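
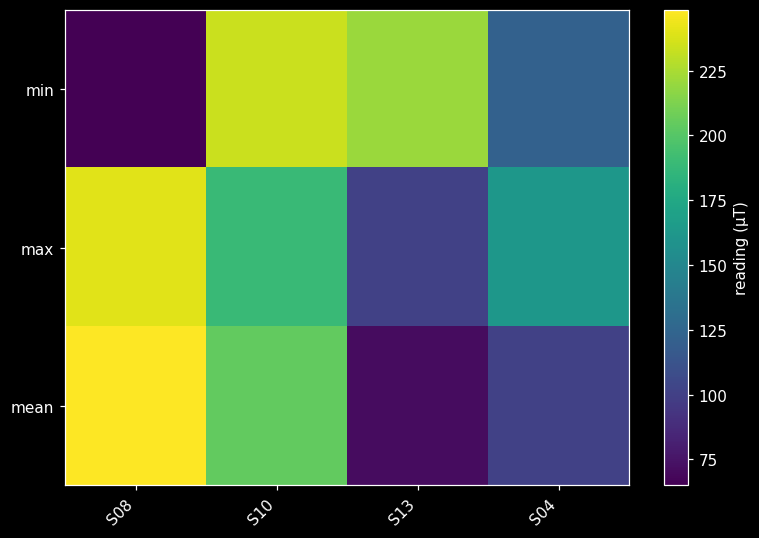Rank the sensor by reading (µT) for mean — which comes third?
S04

Top 4 for mean: S08 ≈ 240, S10 ≈ 200, S04 ≈ 100, S13 ≈ 80.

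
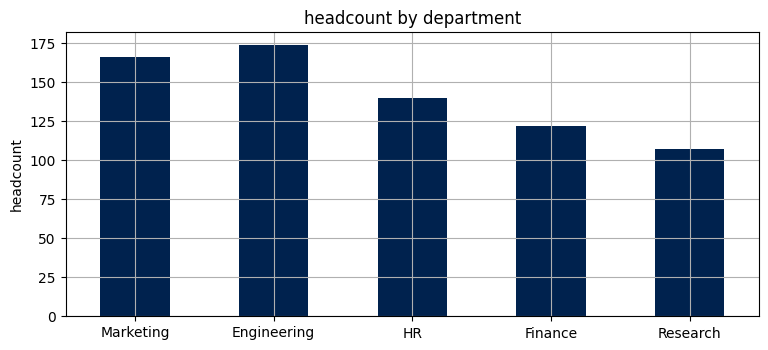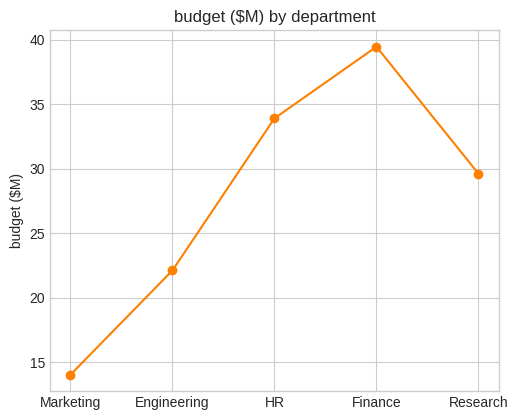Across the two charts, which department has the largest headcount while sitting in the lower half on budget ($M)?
Chart 2 median budget ($M) ≈ 30; below-median departments: Marketing, Engineering. Among those, Engineering has the highest headcount (≈ 180).

Engineering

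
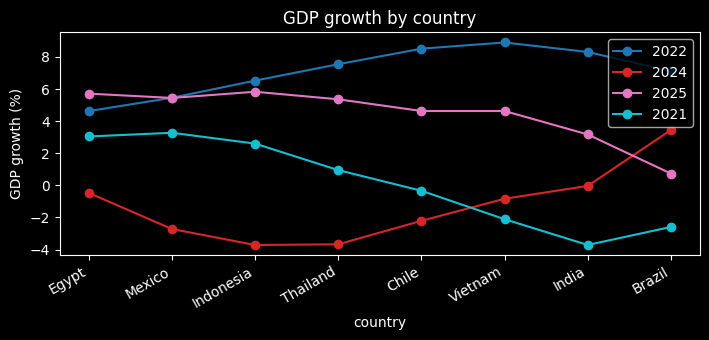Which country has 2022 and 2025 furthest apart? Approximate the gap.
Brazil: 2022 ≈ 8, 2025 ≈ 0 → gap ≈ 8. Next-largest (India) is only ≈ 4.

Brazil, ≈ 8 %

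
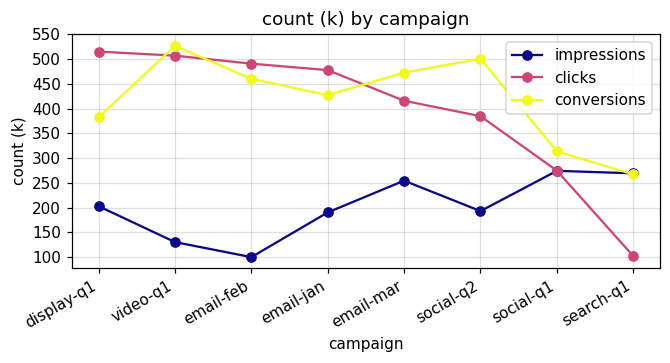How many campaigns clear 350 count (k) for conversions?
Above 350: display-q1, video-q1, email-feb, email-jan, email-mar, social-q2.

6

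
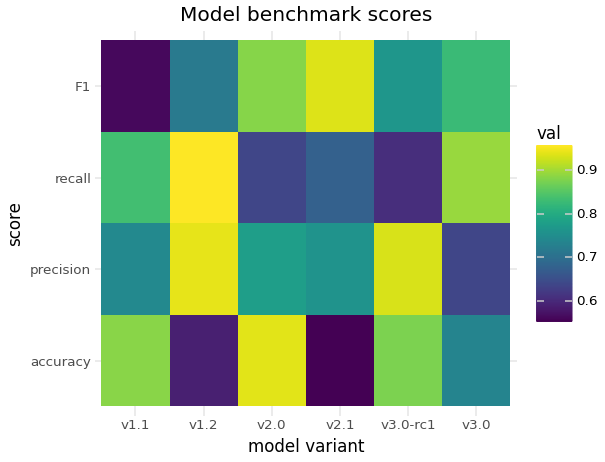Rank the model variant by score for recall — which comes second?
Top 3 for recall: v1.2 ≈ 0.95, v3.0 ≈ 0.90, v1.1 ≈ 0.85.

v3.0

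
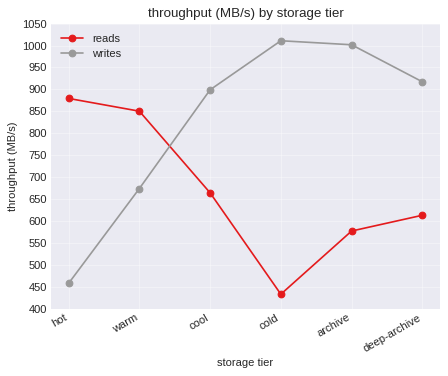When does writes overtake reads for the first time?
warm: writes ≈ 650 vs reads ≈ 850 (not yet); cool: writes ≈ 900 vs reads ≈ 650 (first crossover).

cool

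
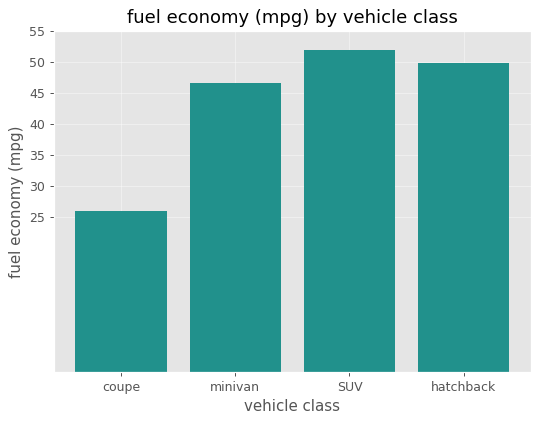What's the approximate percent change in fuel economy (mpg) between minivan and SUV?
≈ +11.1%

minivan ≈ 45, SUV ≈ 50; (50 − 45) / 45 ≈ +11.1%.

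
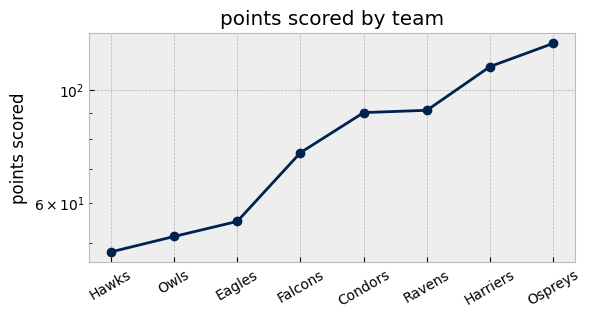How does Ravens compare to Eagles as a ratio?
≈ 1.5×

Ravens ≈ 90, Eagles ≈ 60; 90/60 ≈ 1.5.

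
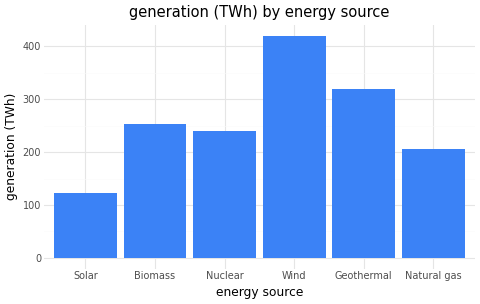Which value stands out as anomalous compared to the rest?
Wind ≈ 400; the rest sit between ≈ 100 and ≈ 300.

Wind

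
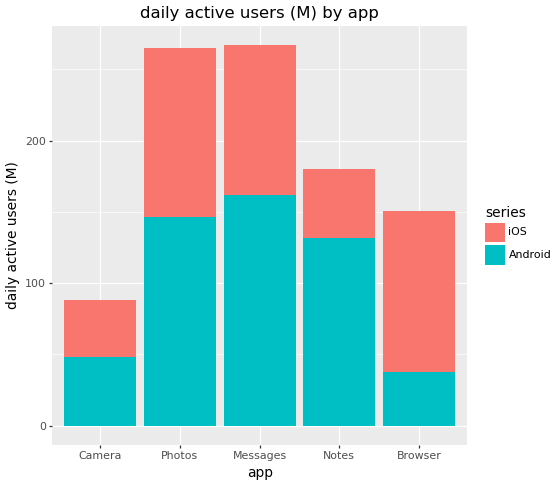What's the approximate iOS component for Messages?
iOS top ≈ 275, bottom ≈ 150; segment ≈ 125.

≈ 125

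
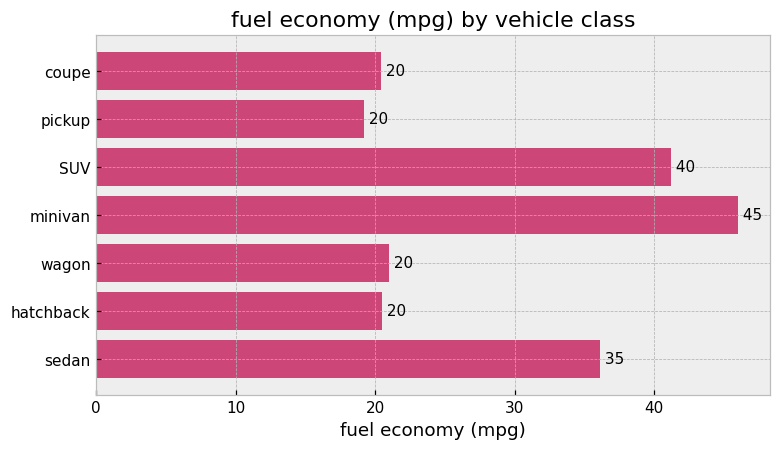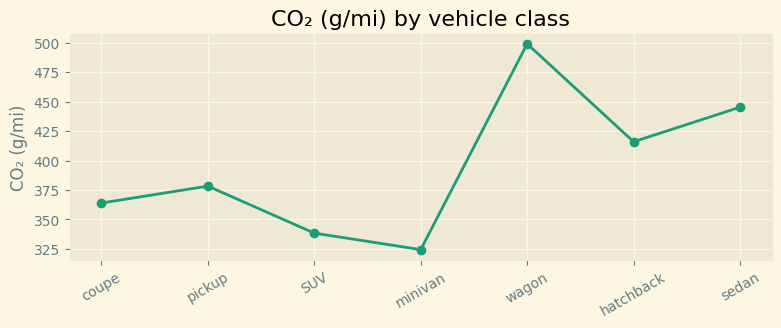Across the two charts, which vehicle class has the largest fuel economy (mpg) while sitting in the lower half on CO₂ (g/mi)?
minivan

Chart 2 median CO₂ (g/mi) ≈ 400; below-median vehicle classes: coupe, SUV, minivan. Among those, minivan has the highest fuel economy (mpg) (≈ 45).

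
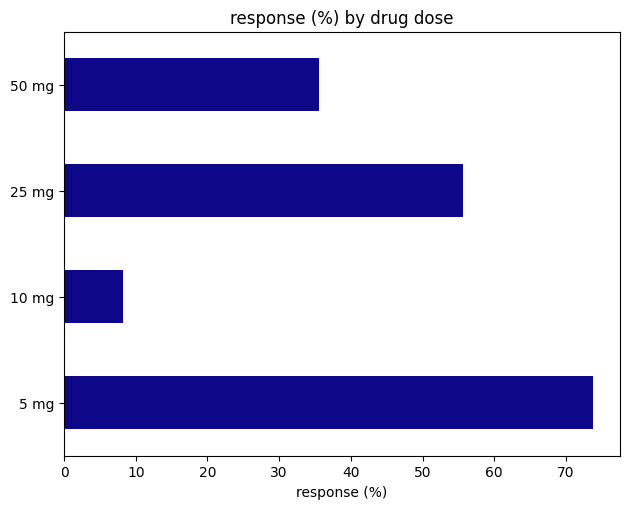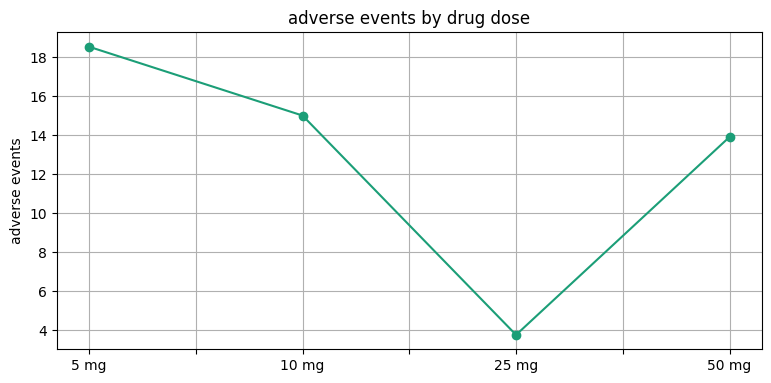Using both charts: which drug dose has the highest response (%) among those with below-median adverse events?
25 mg

Chart 2 median adverse events ≈ 14; below-median drug doses: 25 mg, 50 mg. Among those, 25 mg has the highest response (%) (≈ 60).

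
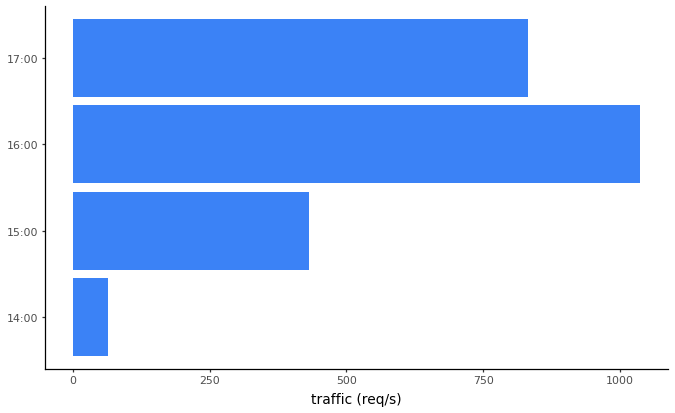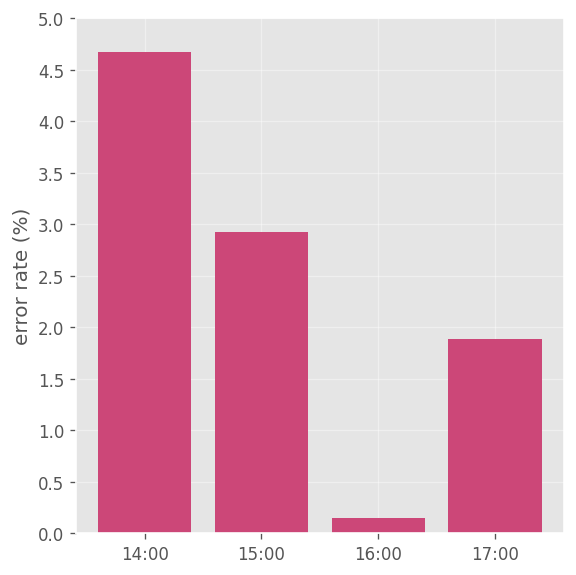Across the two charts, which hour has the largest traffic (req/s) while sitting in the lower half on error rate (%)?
16:00

Chart 2 median error rate (%) ≈ 2.5; below-median hours: 16:00, 17:00. Among those, 16:00 has the highest traffic (req/s) (≈ 1000).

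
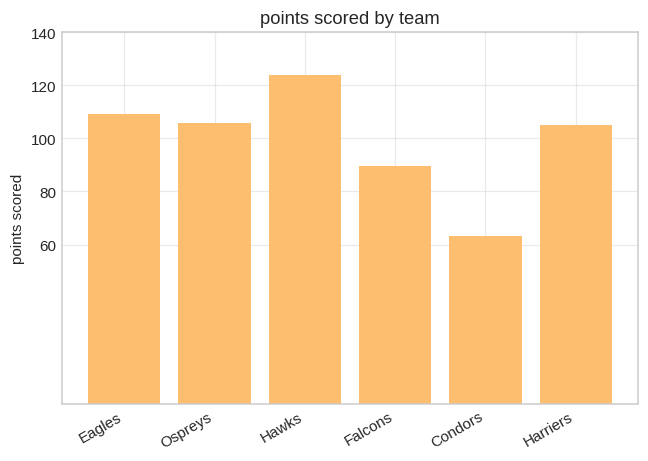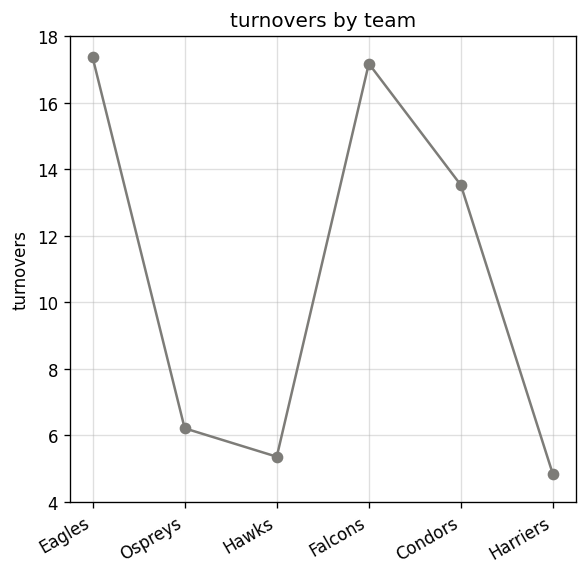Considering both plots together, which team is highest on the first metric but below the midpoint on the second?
Chart 2 median turnovers ≈ 10; below-median teams: Ospreys, Hawks, Harriers. Among those, Hawks has the highest points scored (≈ 120).

Hawks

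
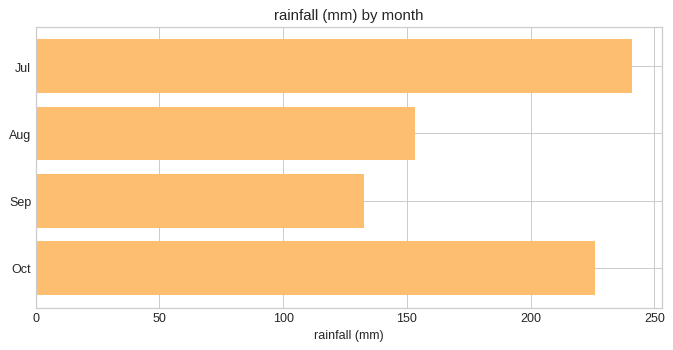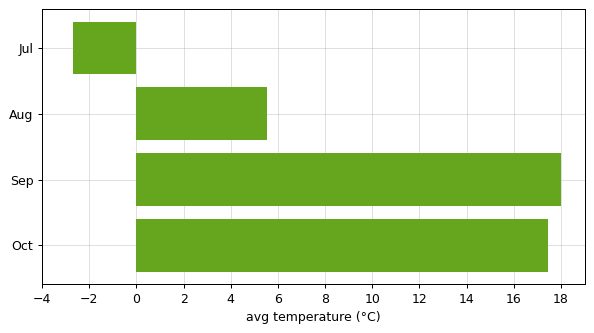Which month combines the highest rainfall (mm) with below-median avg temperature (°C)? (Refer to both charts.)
Chart 2 median avg temperature (°C) ≈ 12; below-median months: Jul, Aug. Among those, Jul has the highest rainfall (mm) (≈ 250).

Jul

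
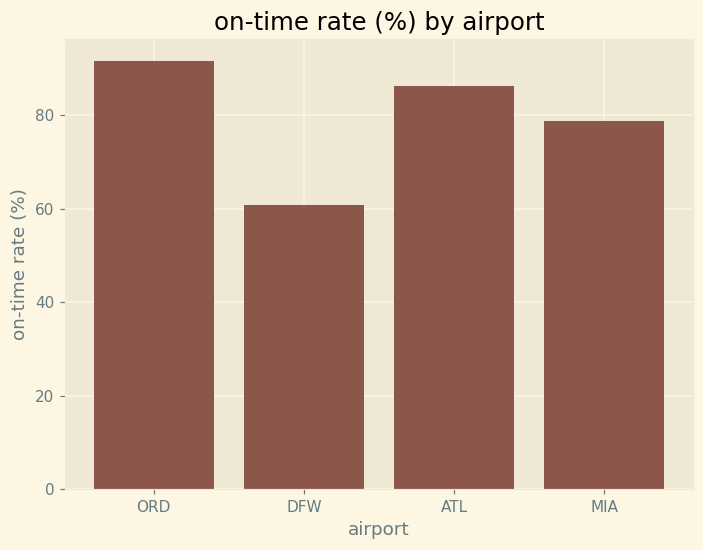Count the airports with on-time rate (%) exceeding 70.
Above 70: ORD, ATL, MIA.

3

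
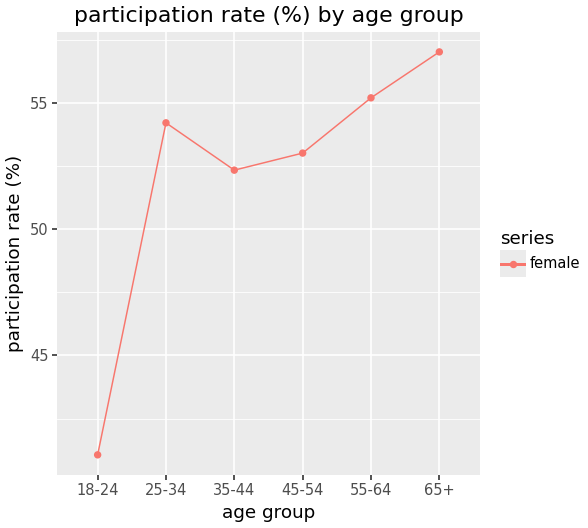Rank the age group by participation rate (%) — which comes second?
Top 3: 65+ ≈ 58, 55-64 ≈ 56, 25-34 ≈ 54.

55-64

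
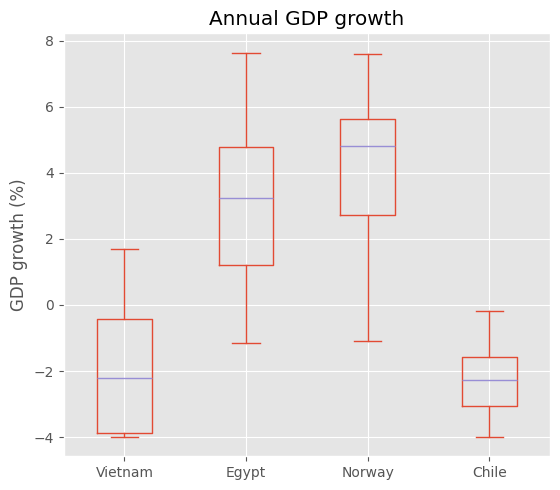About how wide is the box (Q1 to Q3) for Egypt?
Q3 ≈ 5.0, Q1 ≈ 1.0; IQR ≈ 4.0.

≈ 4.0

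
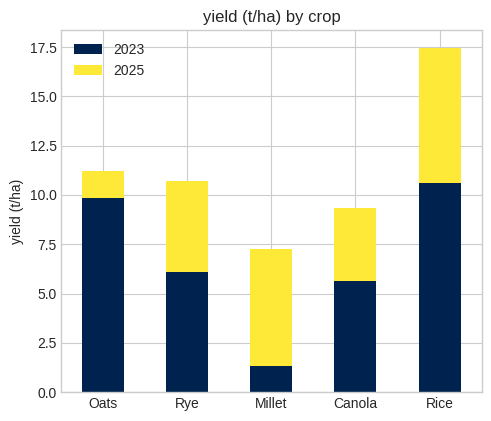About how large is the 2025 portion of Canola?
≈ 4

2025 top ≈ 10, bottom ≈ 6; segment ≈ 4.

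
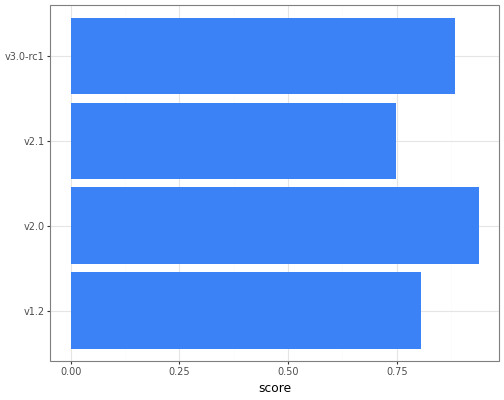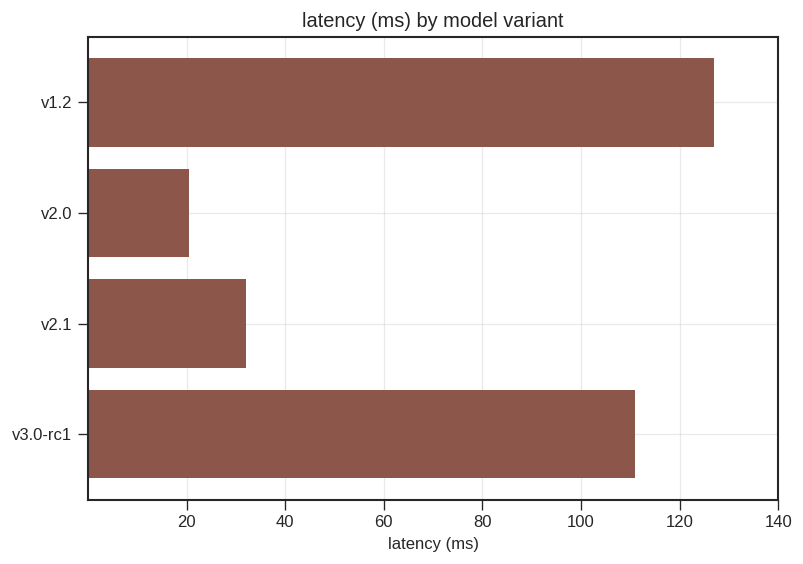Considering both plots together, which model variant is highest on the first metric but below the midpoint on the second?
Chart 2 median latency (ms) ≈ 80; below-median model variants: v2.0, v2.1. Among those, v2.0 has the highest score (≈ 0.9).

v2.0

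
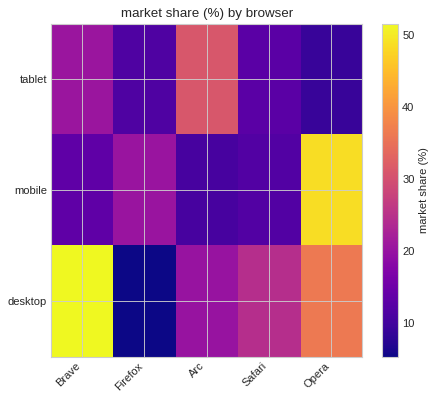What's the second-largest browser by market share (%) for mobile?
Top 3 for mobile: Opera ≈ 50, Firefox ≈ 20, Brave ≈ 15.

Firefox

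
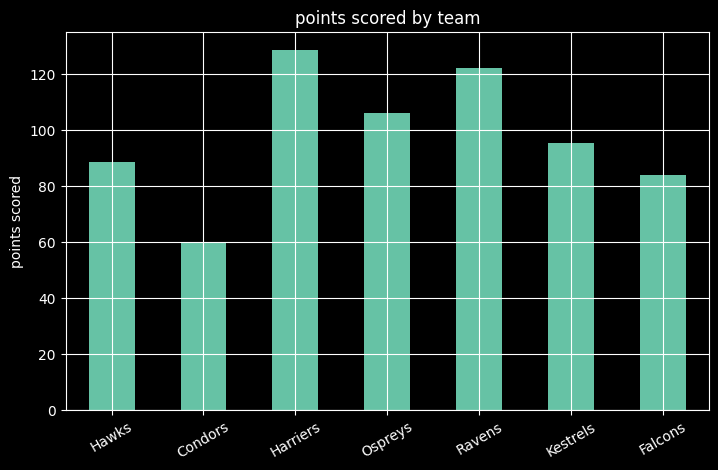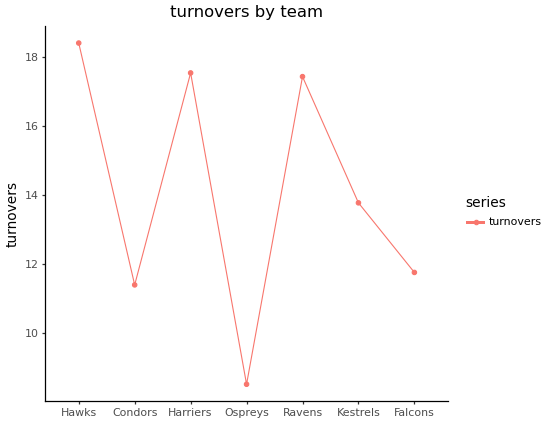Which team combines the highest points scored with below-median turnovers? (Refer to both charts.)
Ospreys

Chart 2 median turnovers ≈ 14; below-median teams: Condors, Ospreys, Falcons. Among those, Ospreys has the highest points scored (≈ 100).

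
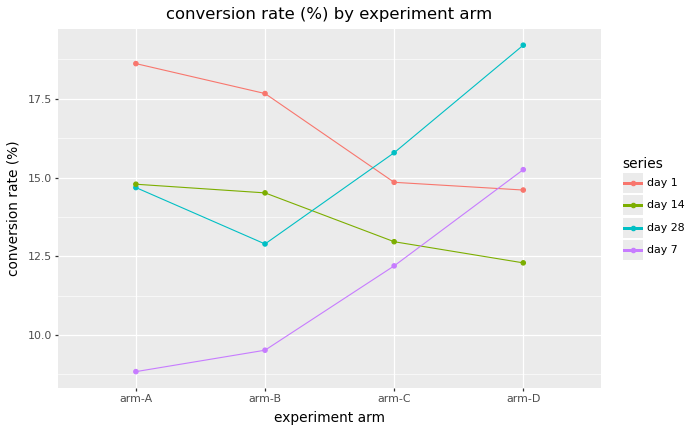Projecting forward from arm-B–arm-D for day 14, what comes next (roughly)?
Last three: 15, 13, 12 → slope ≈ -1.5/step → next ≈ 10.5.

≈ 10.5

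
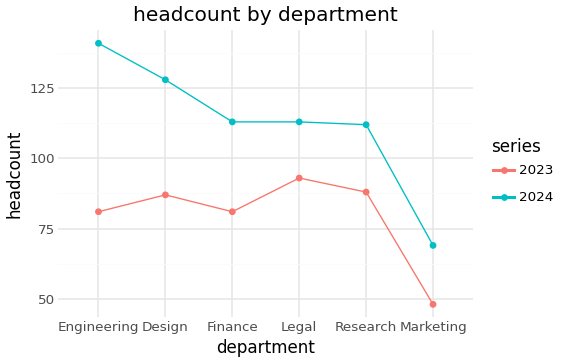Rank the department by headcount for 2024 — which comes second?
Design

Top 3 for 2024: Engineering ≈ 140, Design ≈ 130, Legal ≈ 110.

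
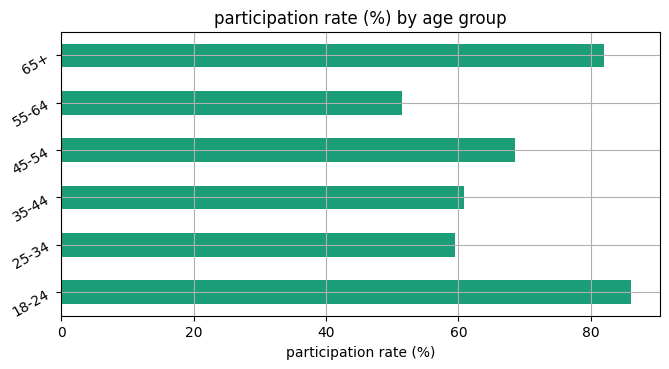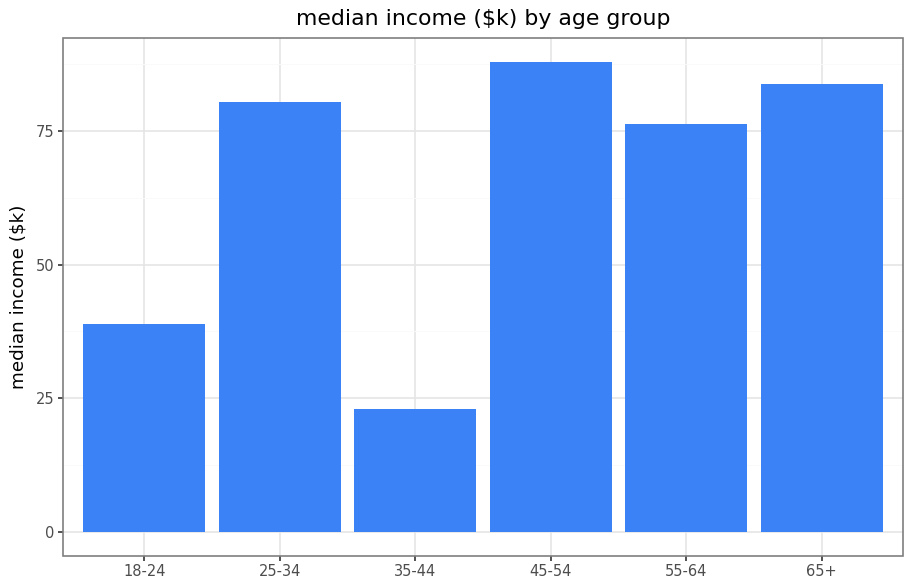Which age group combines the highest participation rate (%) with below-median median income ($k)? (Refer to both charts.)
18-24

Chart 2 median median income ($k) ≈ 80; below-median age groups: 18-24, 35-44, 55-64. Among those, 18-24 has the highest participation rate (%) (≈ 90).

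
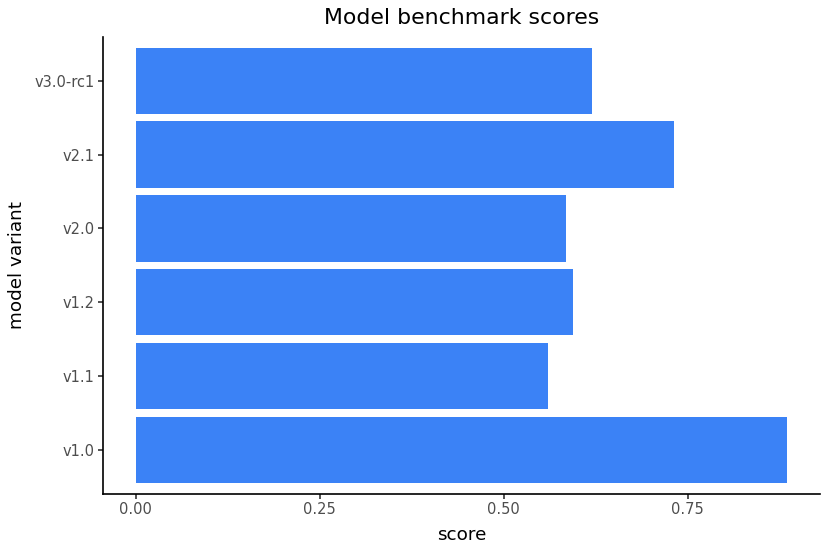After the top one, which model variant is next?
Top 3: v1.0 ≈ 0.9, v2.1 ≈ 0.7, v3.0-rc1 ≈ 0.6.

v2.1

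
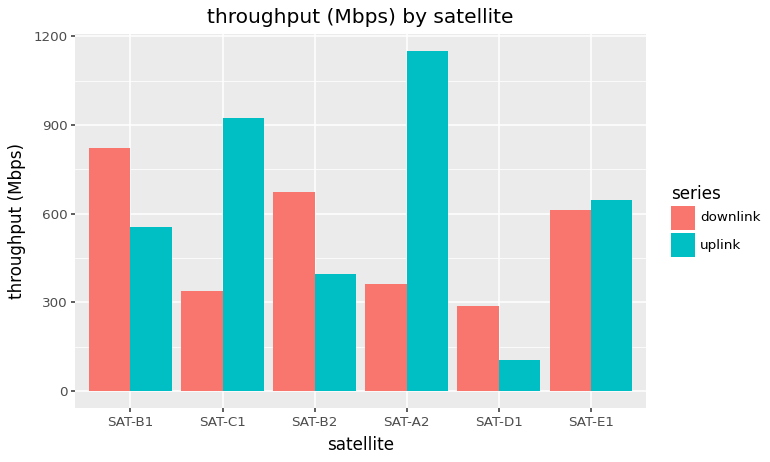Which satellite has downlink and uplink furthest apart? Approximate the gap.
SAT-A2: downlink ≈ 400, uplink ≈ 1100 → gap ≈ 700. Next-largest (SAT-C1) is only ≈ 600.

SAT-A2, ≈ 700 Mbps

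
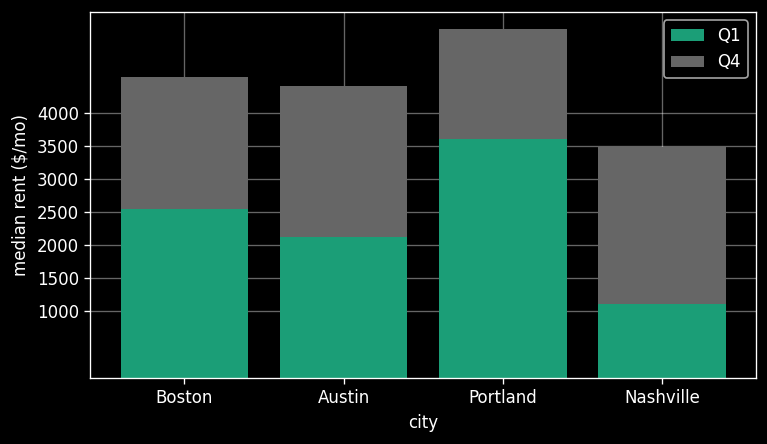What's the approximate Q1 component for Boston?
≈ 2500

Q1 top ≈ 2500, bottom ≈ 0; segment ≈ 2500.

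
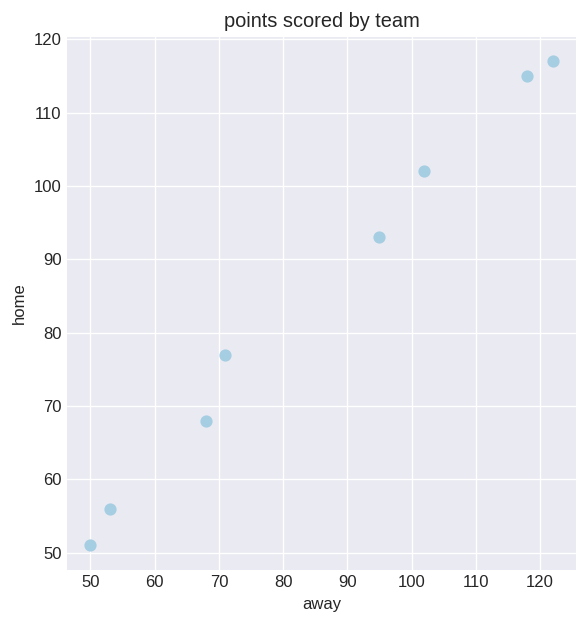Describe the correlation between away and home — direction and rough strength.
Points are positively correlated; strong (|r| ≈ 1.0).

positive, strong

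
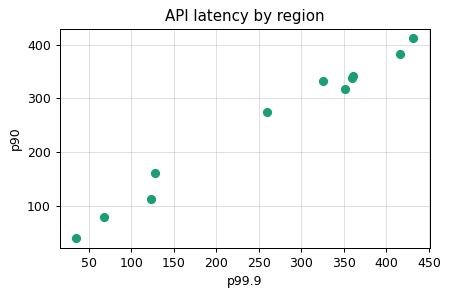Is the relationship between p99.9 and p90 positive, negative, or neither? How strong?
positive, strong

Points are positively correlated; strong (|r| ≈ 1.0).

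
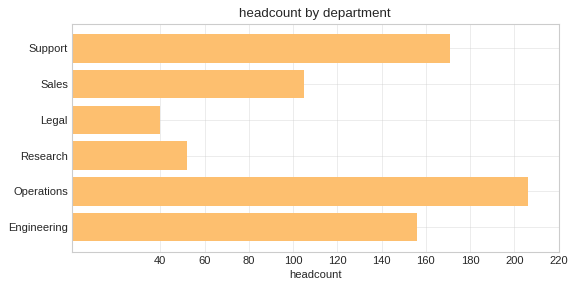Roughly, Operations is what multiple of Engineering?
Operations ≈ 200, Engineering ≈ 160; 200/160 ≈ 1.25.

≈ 1.25×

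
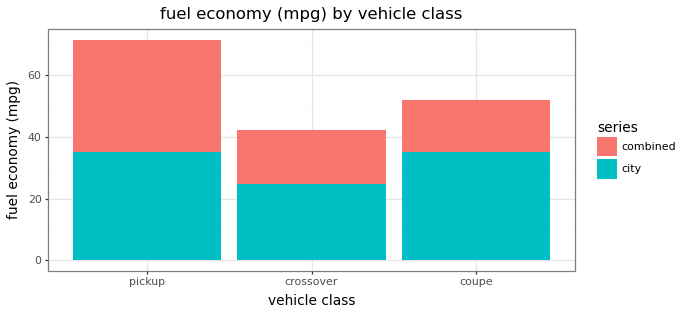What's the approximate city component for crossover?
city top ≈ 20, bottom ≈ 0; segment ≈ 20.

≈ 20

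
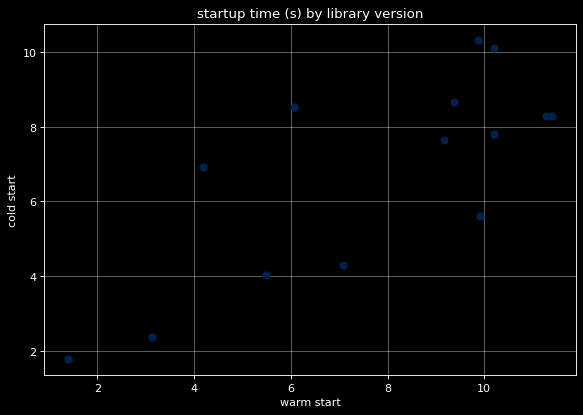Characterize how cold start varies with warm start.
Points are positively correlated; strong (|r| ≈ 0.8).

positive, strong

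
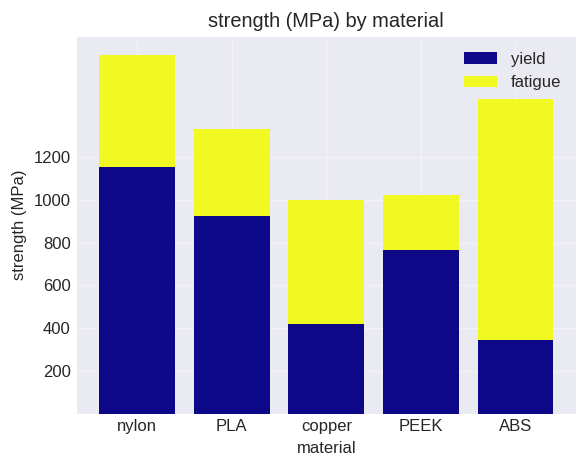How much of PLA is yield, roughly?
yield top ≈ 1000, bottom ≈ 0; segment ≈ 1000.

≈ 1000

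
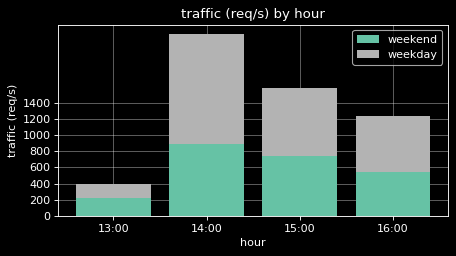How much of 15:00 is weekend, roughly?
≈ 800

weekend top ≈ 800, bottom ≈ 0; segment ≈ 800.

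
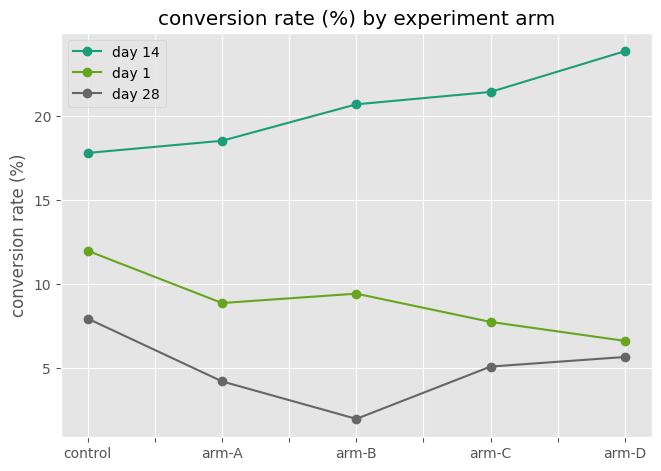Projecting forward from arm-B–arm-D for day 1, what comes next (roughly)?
≈ 4

Last three: 10, 8, 6 → slope ≈ -2/step → next ≈ 4.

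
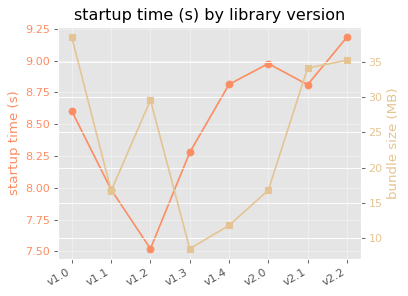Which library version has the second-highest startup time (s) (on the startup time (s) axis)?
Top 3 (on the startup time (s) axis): v2.2 ≈ 9.2, v2.0 ≈ 9.0, v1.4 ≈ 8.8.

v2.0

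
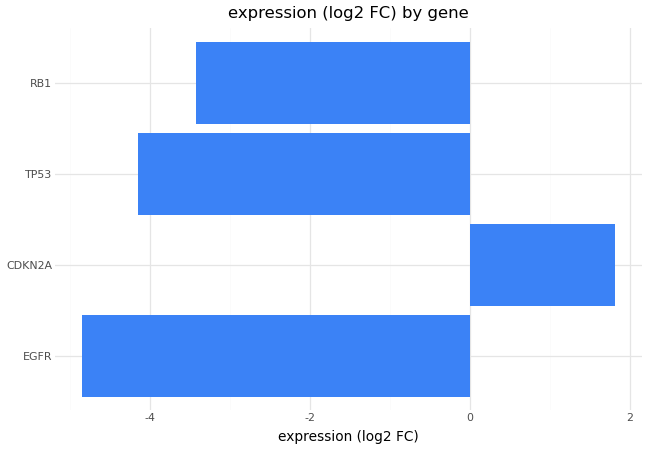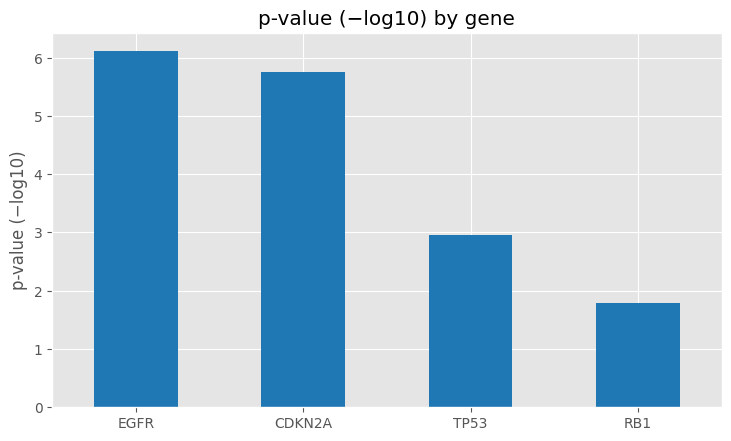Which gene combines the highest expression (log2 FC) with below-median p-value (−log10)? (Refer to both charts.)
Chart 2 median p-value (−log10) ≈ 4; below-median genes: TP53, RB1. Among those, RB1 has the highest expression (log2 FC) (≈ -3.4).

RB1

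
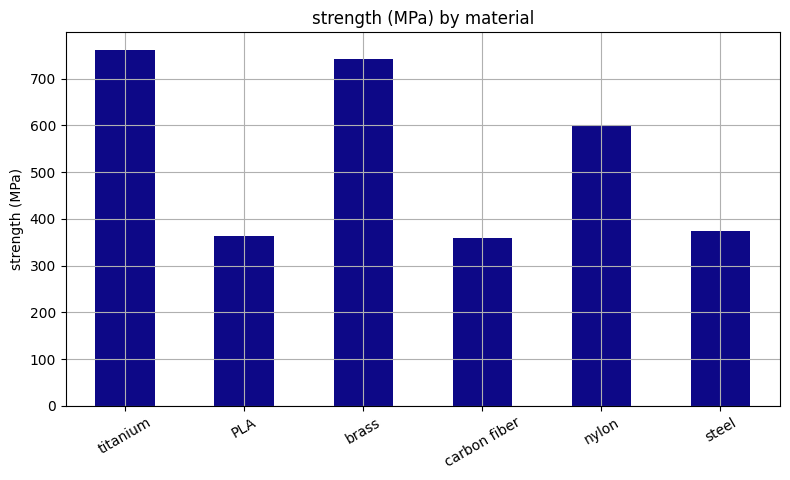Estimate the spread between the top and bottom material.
Max titanium ≈ 800, min carbon fiber ≈ 400; range ≈ 400.

≈ 400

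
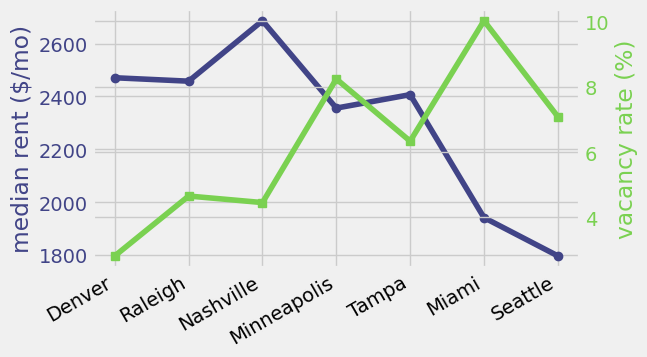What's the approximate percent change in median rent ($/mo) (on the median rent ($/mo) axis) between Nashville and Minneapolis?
Nashville ≈ 2700, Minneapolis ≈ 2400; (2400 − 2700) / 2700 ≈ -11.1%.

≈ -11.1%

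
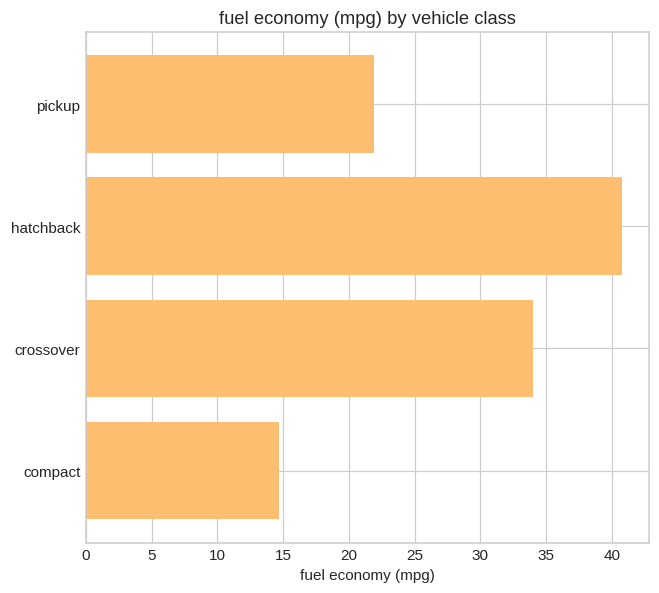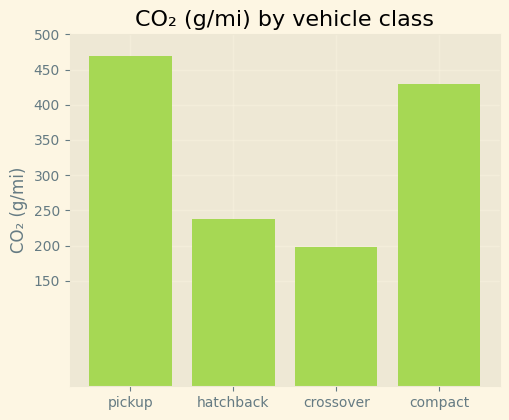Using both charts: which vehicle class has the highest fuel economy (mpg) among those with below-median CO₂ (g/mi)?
hatchback

Chart 2 median CO₂ (g/mi) ≈ 350; below-median vehicle classes: hatchback, crossover. Among those, hatchback has the highest fuel economy (mpg) (≈ 40).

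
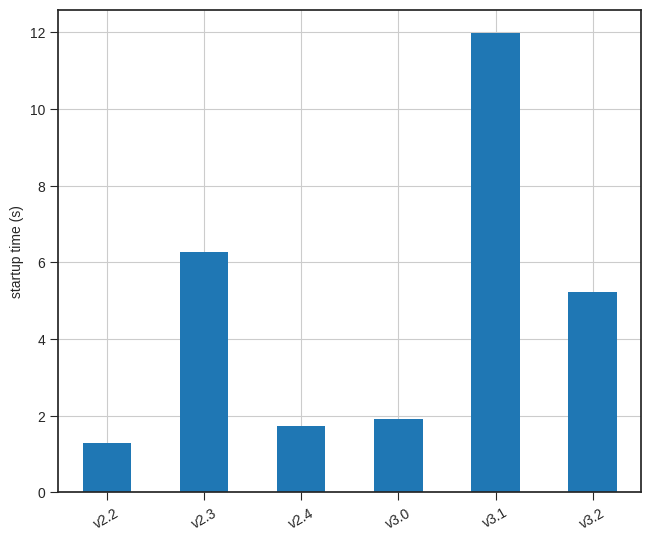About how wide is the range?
Max v3.1 ≈ 12, min v2.2 ≈ 1; range ≈ 11.

≈ 11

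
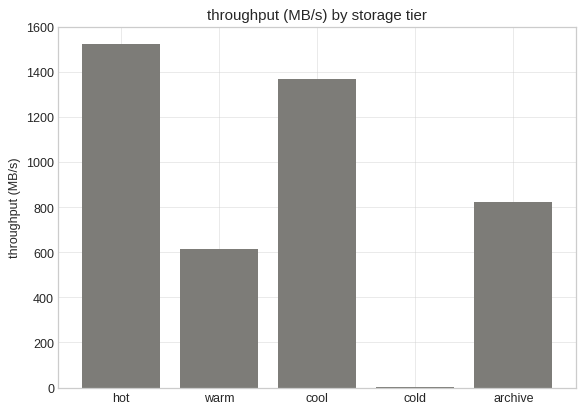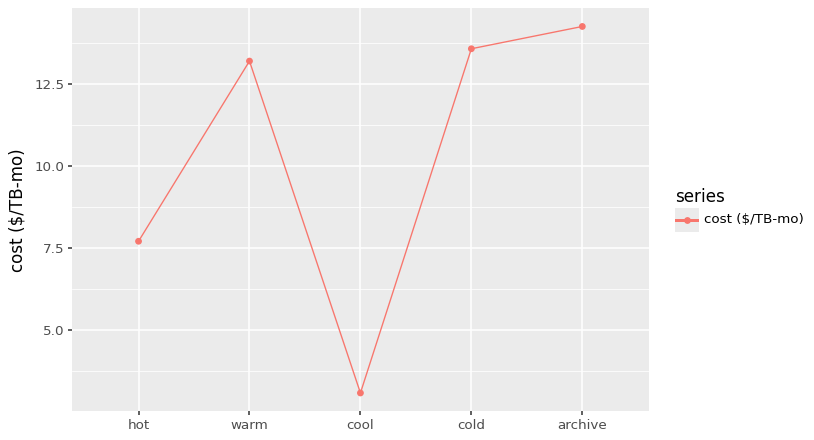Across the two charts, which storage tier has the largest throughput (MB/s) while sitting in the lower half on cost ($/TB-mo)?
Chart 2 median cost ($/TB-mo) ≈ 14; below-median storage tiers: hot, cool. Among those, hot has the highest throughput (MB/s) (≈ 1600).

hot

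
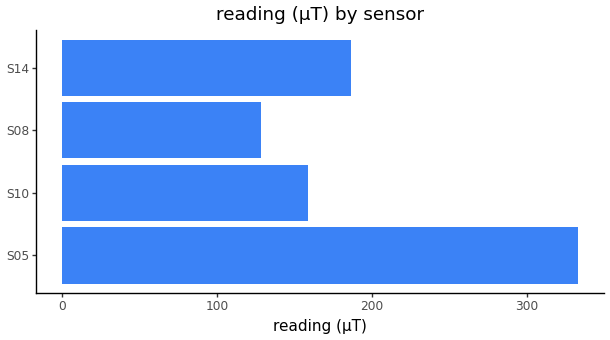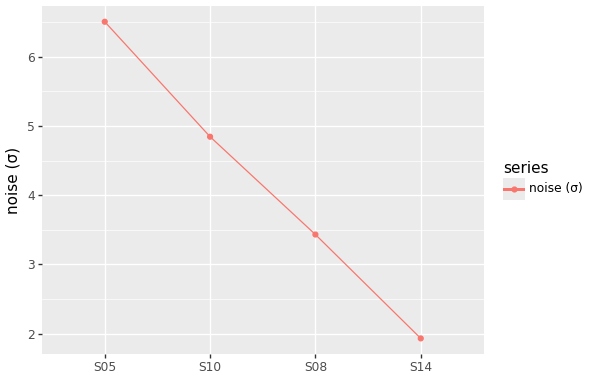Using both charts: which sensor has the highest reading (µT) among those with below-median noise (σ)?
Chart 2 median noise (σ) ≈ 4; below-median sensors: S08, S14. Among those, S14 has the highest reading (µT) (≈ 200).

S14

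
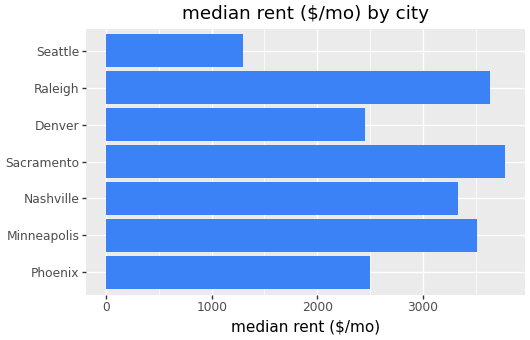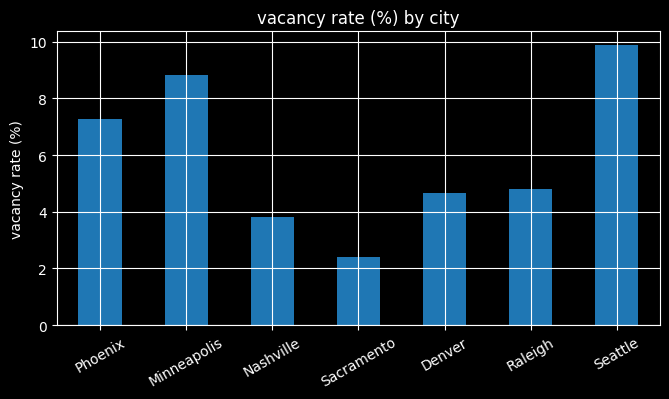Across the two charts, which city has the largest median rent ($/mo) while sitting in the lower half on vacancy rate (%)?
Chart 2 median vacancy rate (%) ≈ 5; below-median cities: Nashville, Sacramento, Denver. Among those, Sacramento has the highest median rent ($/mo) (≈ 4000).

Sacramento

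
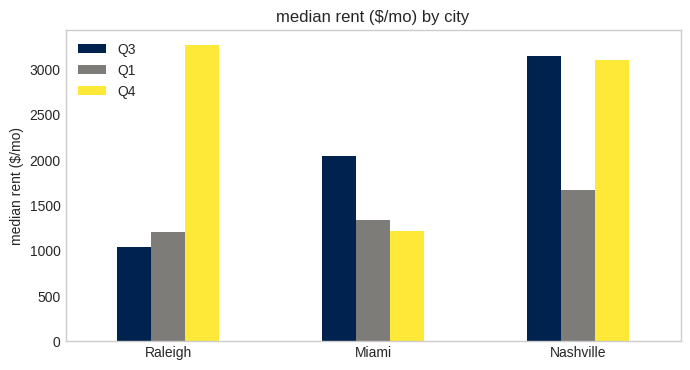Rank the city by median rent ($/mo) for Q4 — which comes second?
Top 3 for Q4: Raleigh ≈ 3500, Nashville ≈ 3000, Miami ≈ 1000.

Nashville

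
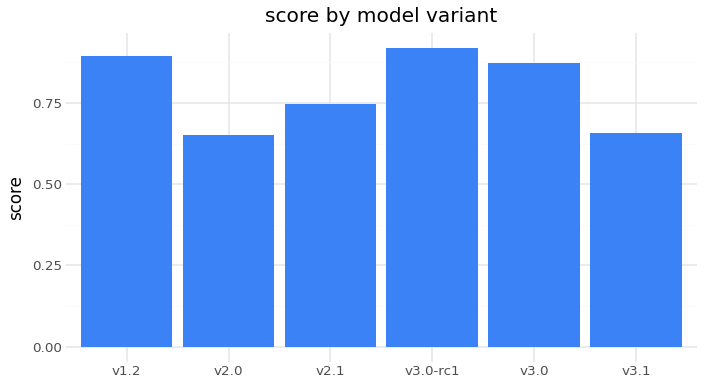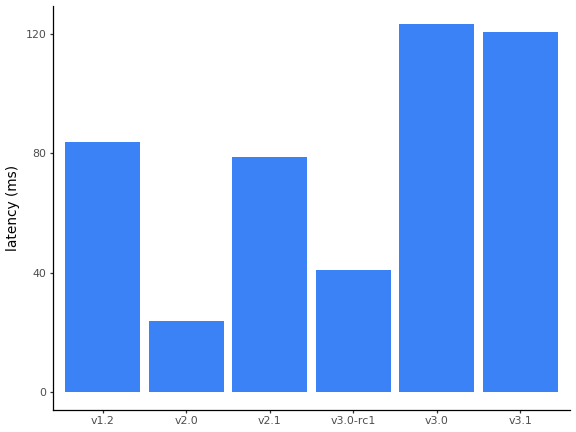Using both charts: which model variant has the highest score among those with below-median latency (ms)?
v3.0-rc1

Chart 2 median latency (ms) ≈ 80; below-median model variants: v2.0, v2.1, v3.0-rc1. Among those, v3.0-rc1 has the highest score (≈ 0.9).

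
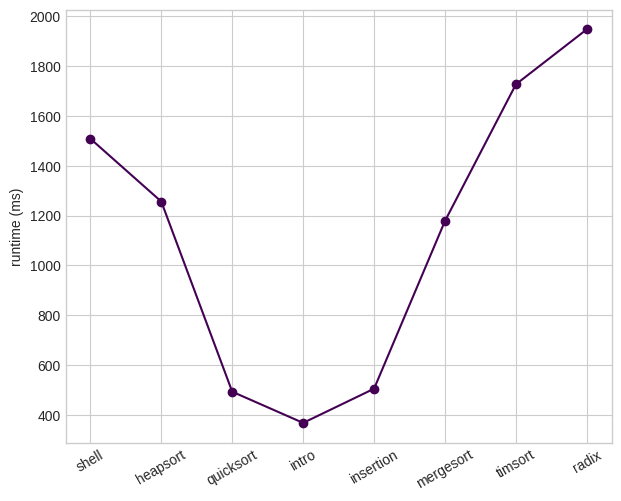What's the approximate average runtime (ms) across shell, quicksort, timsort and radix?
≈ 1450

(1600 + 400 + 1800 + 2000) / 4 ≈ 1450.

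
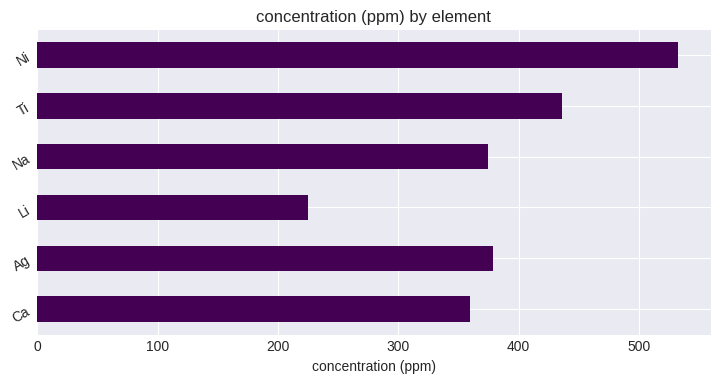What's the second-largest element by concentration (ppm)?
Top 3: Ni ≈ 550, Ti ≈ 450, Ag ≈ 400.

Ti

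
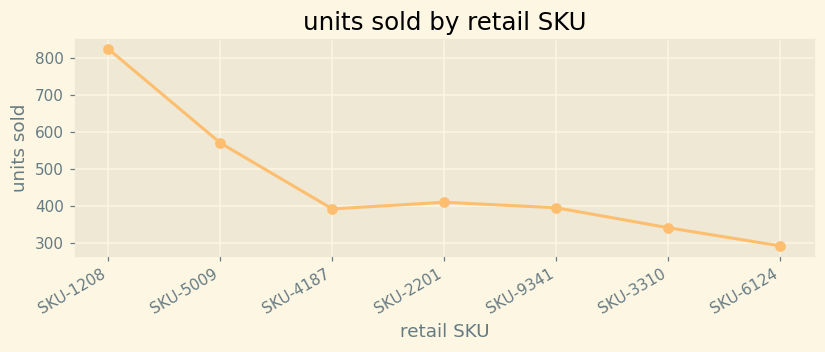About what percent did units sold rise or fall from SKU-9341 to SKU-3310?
≈ -12.5%

SKU-9341 ≈ 400, SKU-3310 ≈ 350; (350 − 400) / 400 ≈ -12.5%.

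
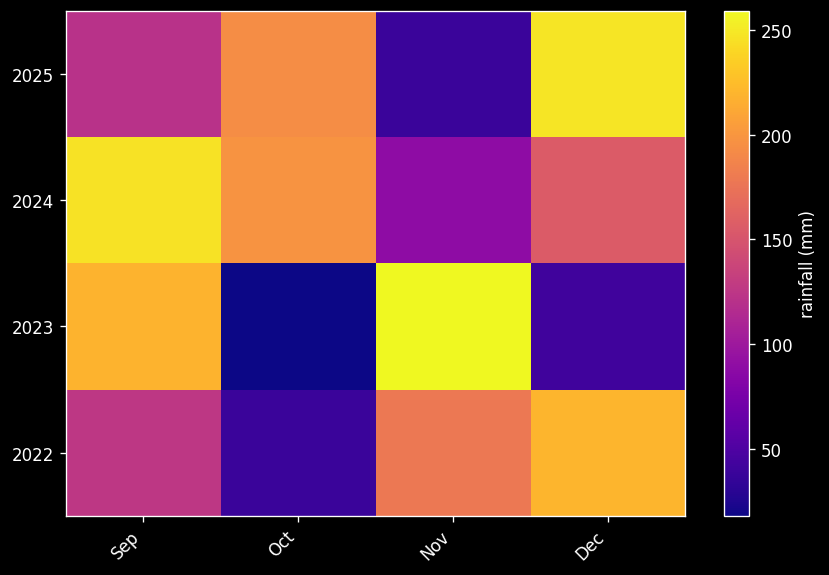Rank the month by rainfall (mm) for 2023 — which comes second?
Sep

Top 3 for 2023: Nov ≈ 250, Sep ≈ 225, Dec ≈ 50.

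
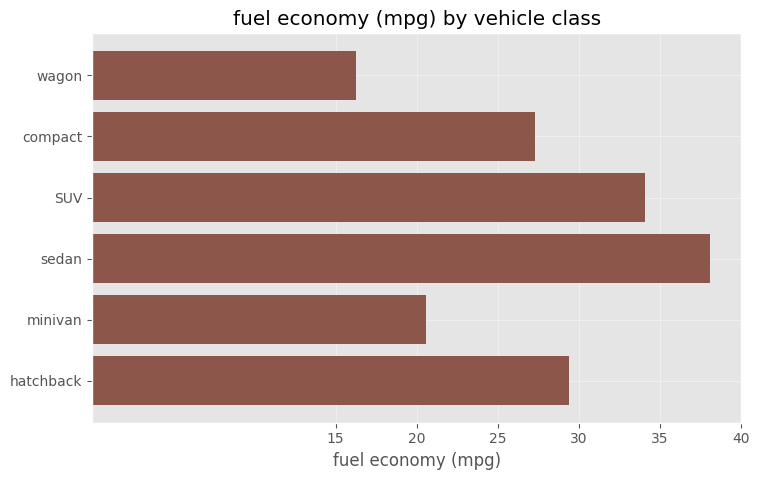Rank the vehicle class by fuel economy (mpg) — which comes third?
Top 4: sedan ≈ 40, SUV ≈ 35, hatchback ≈ 30, compact ≈ 25.

hatchback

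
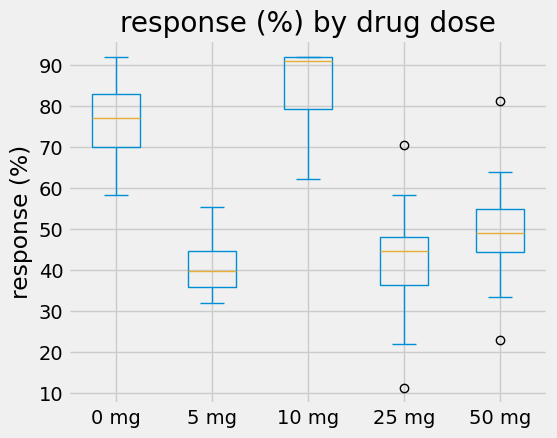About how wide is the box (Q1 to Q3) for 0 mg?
≈ 15

Q3 ≈ 85, Q1 ≈ 70; IQR ≈ 15.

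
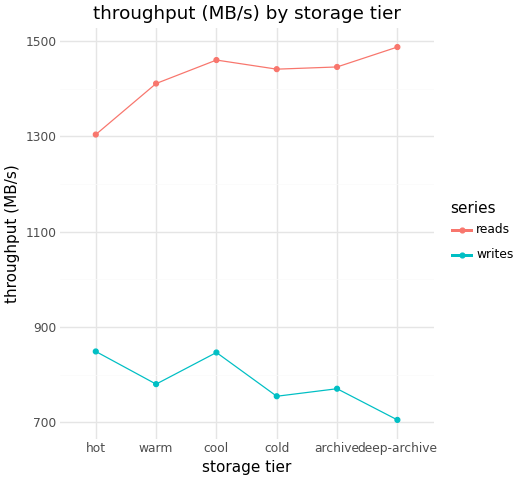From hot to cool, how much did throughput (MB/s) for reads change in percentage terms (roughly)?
hot ≈ 1300, cool ≈ 1500; (1500 − 1300) / 1300 ≈ +15.4%.

≈ +15.4%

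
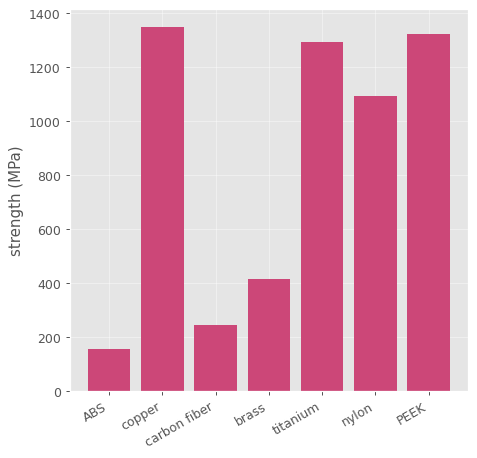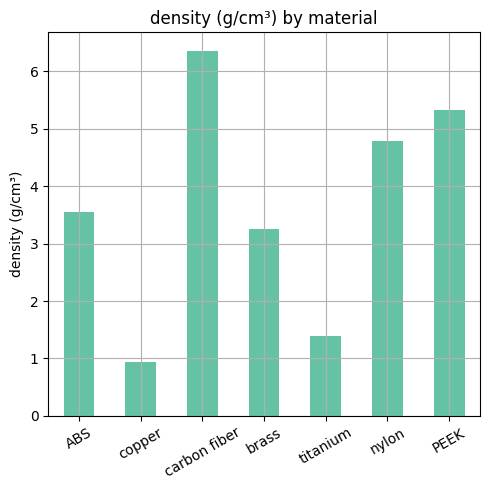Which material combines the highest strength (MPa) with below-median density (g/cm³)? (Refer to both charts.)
Chart 2 median density (g/cm³) ≈ 4; below-median materials: copper, brass, titanium. Among those, copper has the highest strength (MPa) (≈ 1400).

copper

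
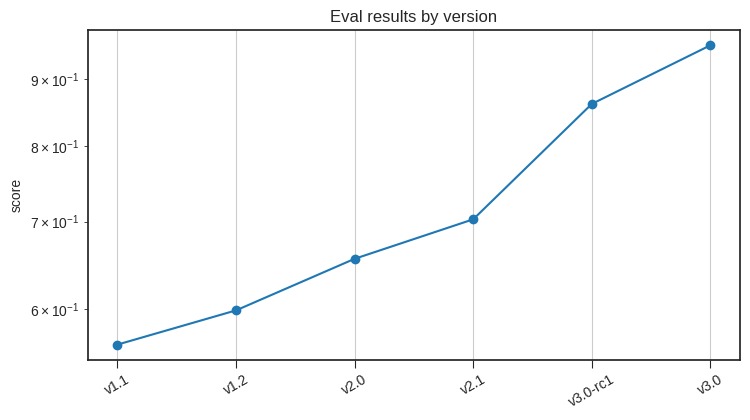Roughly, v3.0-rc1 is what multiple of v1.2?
≈ 1.42×

v3.0-rc1 ≈ 0.85, v1.2 ≈ 0.60; 0.85/0.60 ≈ 1.42.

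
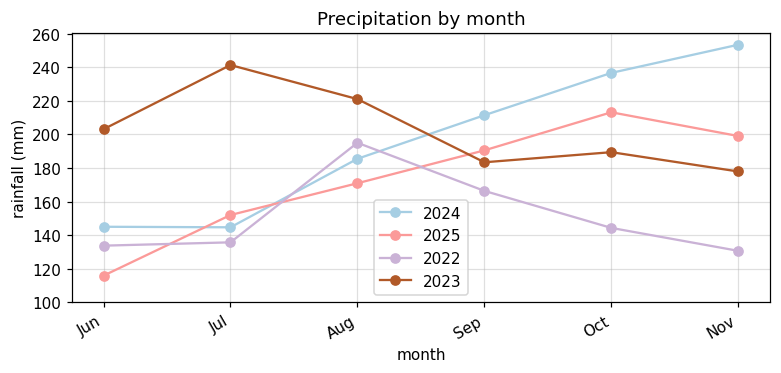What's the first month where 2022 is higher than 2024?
Jul: 2022 ≈ 140 vs 2024 ≈ 140 (not yet); Aug: 2022 ≈ 200 vs 2024 ≈ 180 (first crossover).

Aug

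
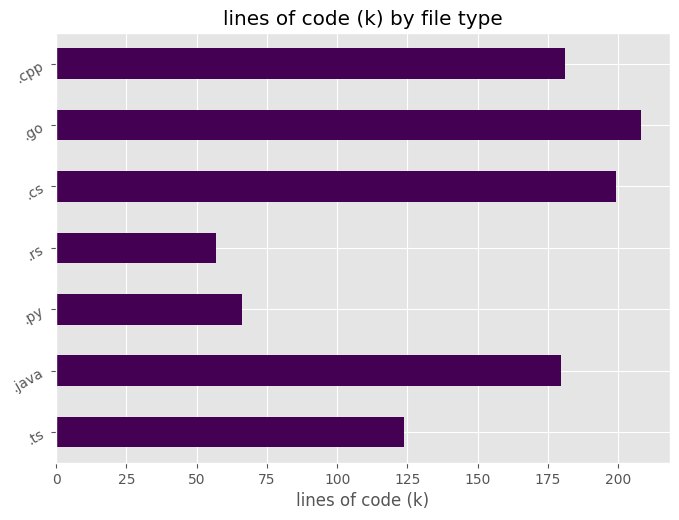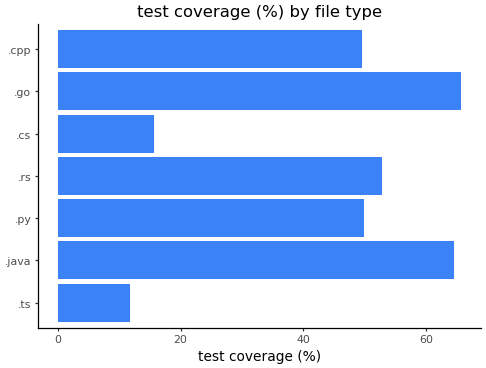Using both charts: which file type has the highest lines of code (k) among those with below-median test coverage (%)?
Chart 2 median test coverage (%) ≈ 50; below-median file types: .ts, .cs, .cpp. Among those, .cs has the highest lines of code (k) (≈ 200).

.cs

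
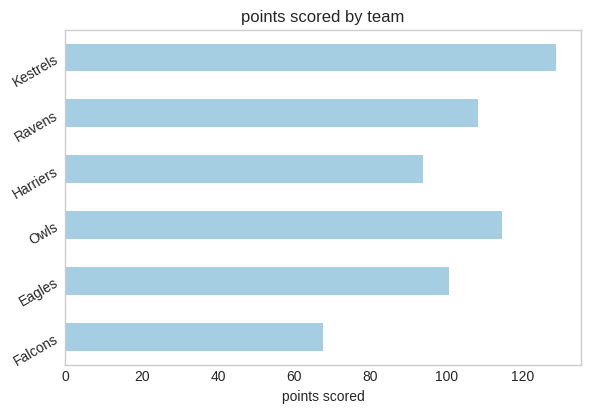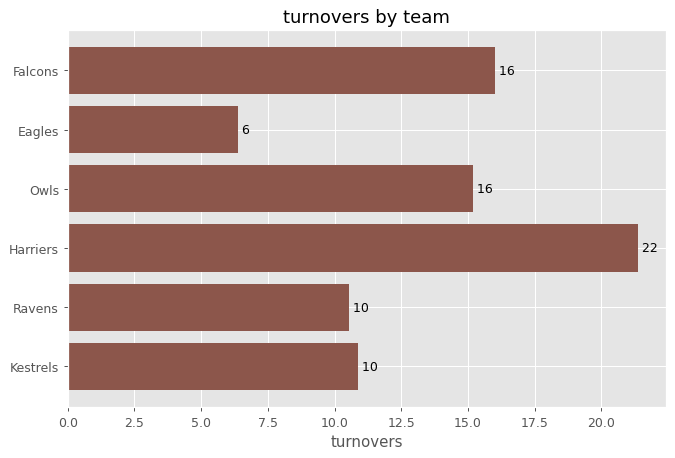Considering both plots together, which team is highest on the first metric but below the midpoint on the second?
Chart 2 median turnovers ≈ 14; below-median teams: Eagles, Ravens, Kestrels. Among those, Kestrels has the highest points scored (≈ 120).

Kestrels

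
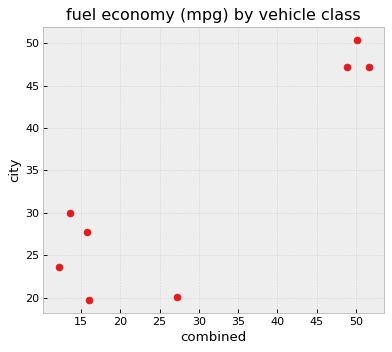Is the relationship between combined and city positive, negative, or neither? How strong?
positive, strong

Points are positively correlated; strong (|r| ≈ 0.9).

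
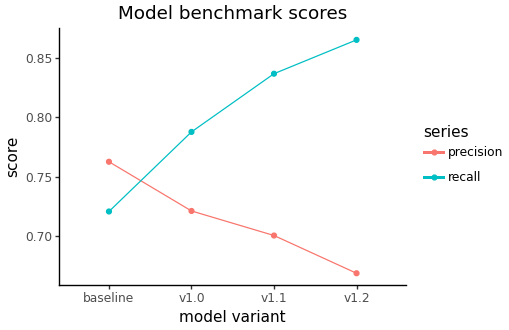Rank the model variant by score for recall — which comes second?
Top 3 for recall: v1.2 ≈ 0.86, v1.1 ≈ 0.84, v1.0 ≈ 0.78.

v1.1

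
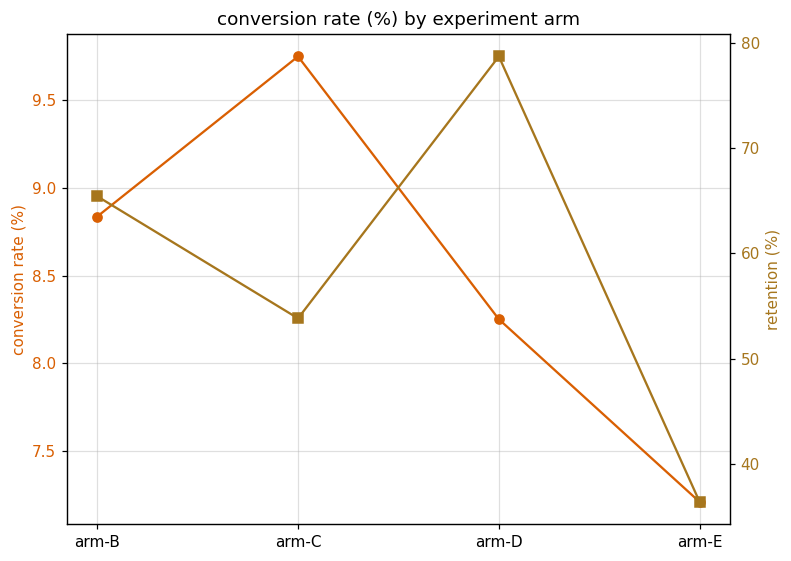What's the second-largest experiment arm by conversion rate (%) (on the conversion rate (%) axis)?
arm-B

Top 3 (on the conversion rate (%) axis): arm-C ≈ 9.5, arm-B ≈ 9.0, arm-D ≈ 8.5.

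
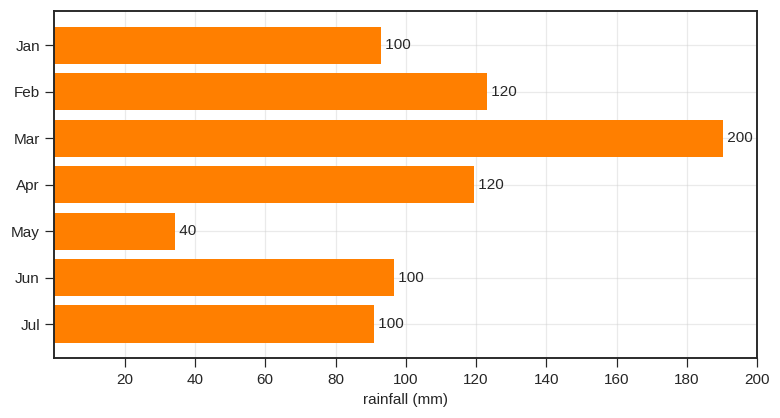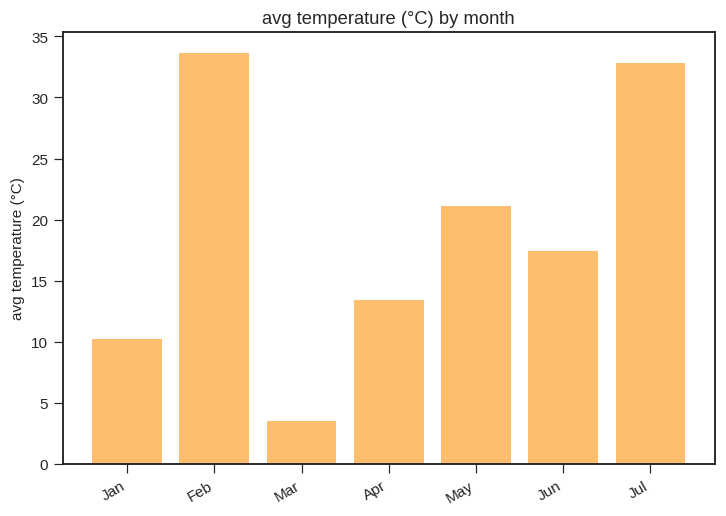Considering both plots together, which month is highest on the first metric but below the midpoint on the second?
Mar

Chart 2 median avg temperature (°C) ≈ 15; below-median months: Jan, Mar, Apr. Among those, Mar has the highest rainfall (mm) (≈ 200).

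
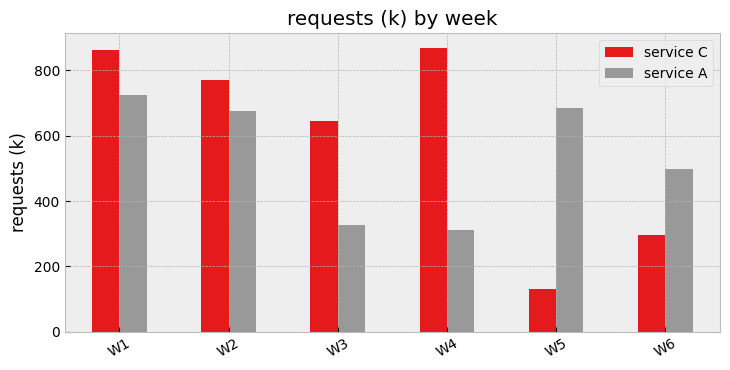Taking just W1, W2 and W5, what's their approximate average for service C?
≈ 600

(900 + 800 + 100) / 3 ≈ 600.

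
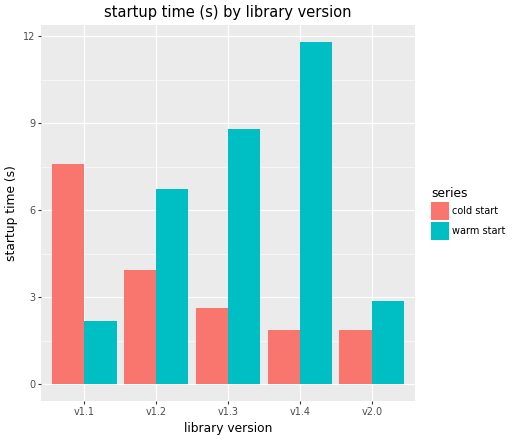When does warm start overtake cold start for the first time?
v1.1: warm start ≈ 2 vs cold start ≈ 8 (not yet); v1.2: warm start ≈ 7 vs cold start ≈ 4 (first crossover).

v1.2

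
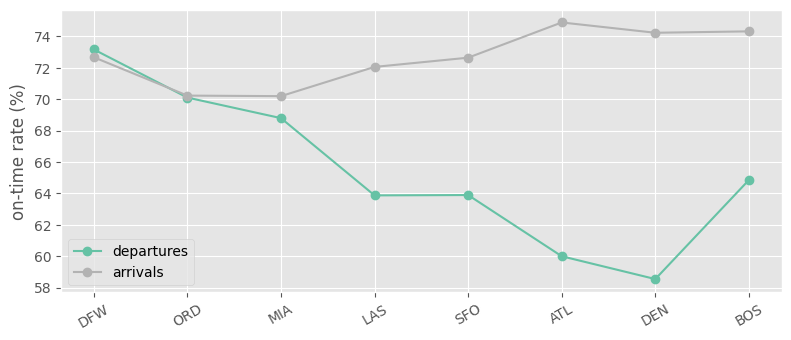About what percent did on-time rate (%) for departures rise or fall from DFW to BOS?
DFW ≈ 74, BOS ≈ 64; (64 − 74) / 74 ≈ -13.5%.

≈ -13.5%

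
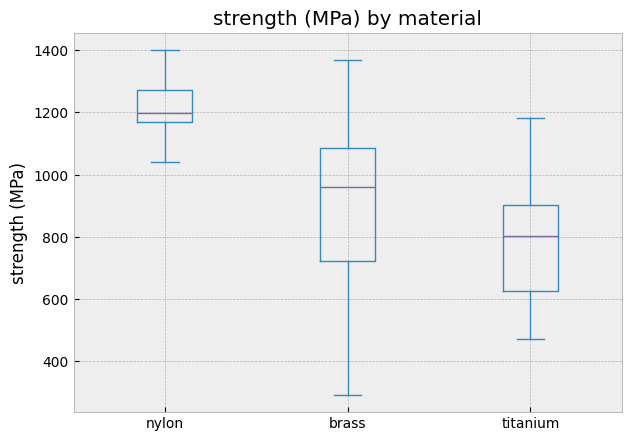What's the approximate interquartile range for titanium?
Q3 ≈ 900, Q1 ≈ 650; IQR ≈ 250.

≈ 250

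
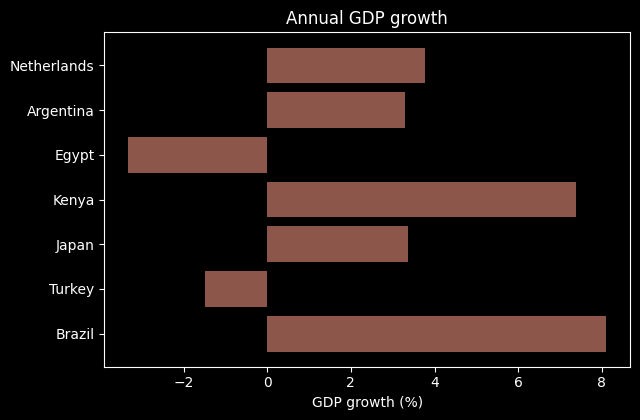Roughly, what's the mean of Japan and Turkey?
(3 + -1) / 2 ≈ 1.

≈ 1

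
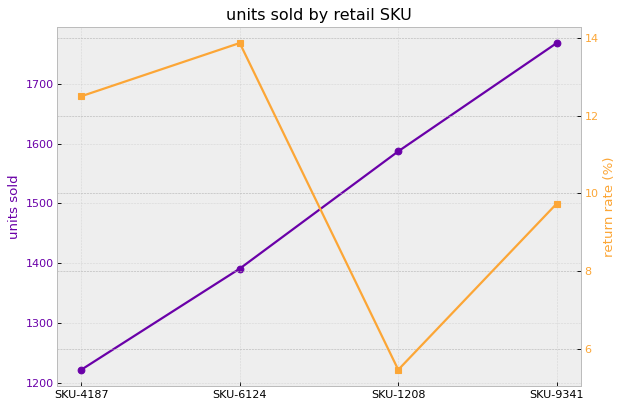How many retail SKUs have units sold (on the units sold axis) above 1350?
Above 1350: SKU-6124, SKU-1208, SKU-9341.

3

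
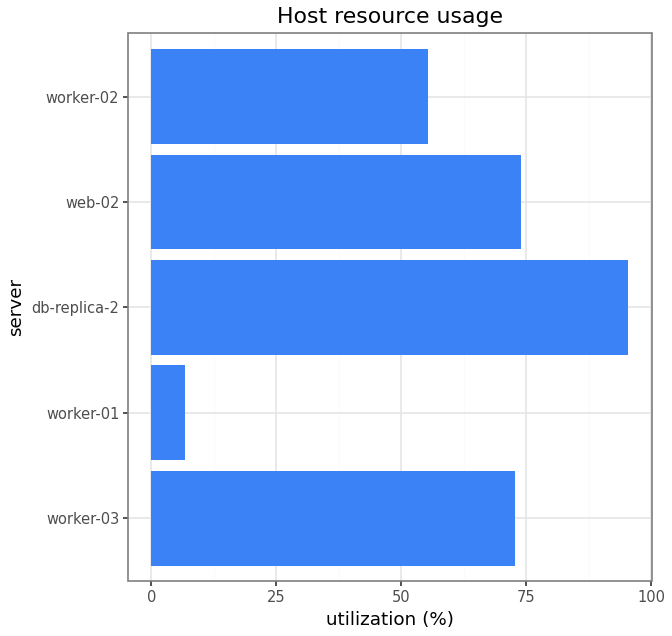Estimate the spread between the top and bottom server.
Max db-replica-2 ≈ 100, min worker-01 ≈ 10; range ≈ 90.

≈ 90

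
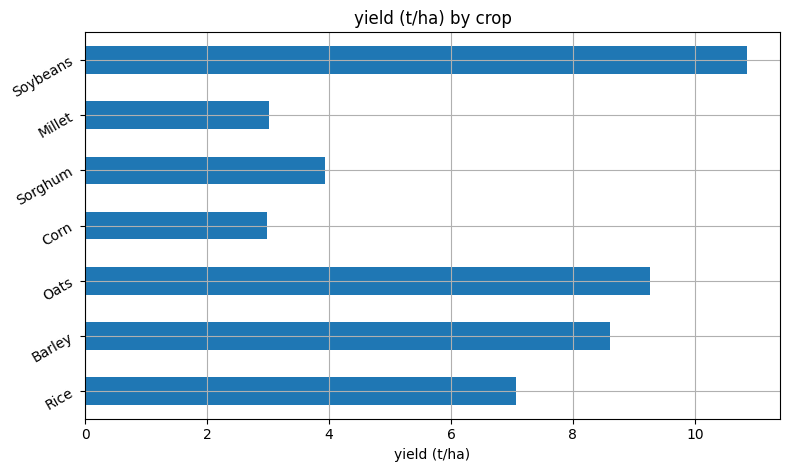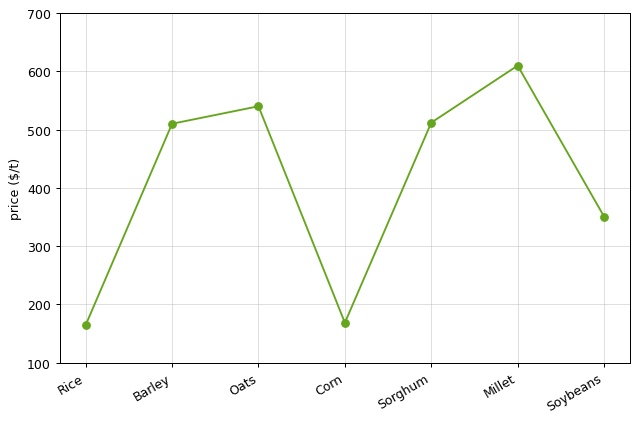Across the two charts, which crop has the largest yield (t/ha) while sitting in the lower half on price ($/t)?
Soybeans

Chart 2 median price ($/t) ≈ 500; below-median crops: Rice, Corn, Soybeans. Among those, Soybeans has the highest yield (t/ha) (≈ 11).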